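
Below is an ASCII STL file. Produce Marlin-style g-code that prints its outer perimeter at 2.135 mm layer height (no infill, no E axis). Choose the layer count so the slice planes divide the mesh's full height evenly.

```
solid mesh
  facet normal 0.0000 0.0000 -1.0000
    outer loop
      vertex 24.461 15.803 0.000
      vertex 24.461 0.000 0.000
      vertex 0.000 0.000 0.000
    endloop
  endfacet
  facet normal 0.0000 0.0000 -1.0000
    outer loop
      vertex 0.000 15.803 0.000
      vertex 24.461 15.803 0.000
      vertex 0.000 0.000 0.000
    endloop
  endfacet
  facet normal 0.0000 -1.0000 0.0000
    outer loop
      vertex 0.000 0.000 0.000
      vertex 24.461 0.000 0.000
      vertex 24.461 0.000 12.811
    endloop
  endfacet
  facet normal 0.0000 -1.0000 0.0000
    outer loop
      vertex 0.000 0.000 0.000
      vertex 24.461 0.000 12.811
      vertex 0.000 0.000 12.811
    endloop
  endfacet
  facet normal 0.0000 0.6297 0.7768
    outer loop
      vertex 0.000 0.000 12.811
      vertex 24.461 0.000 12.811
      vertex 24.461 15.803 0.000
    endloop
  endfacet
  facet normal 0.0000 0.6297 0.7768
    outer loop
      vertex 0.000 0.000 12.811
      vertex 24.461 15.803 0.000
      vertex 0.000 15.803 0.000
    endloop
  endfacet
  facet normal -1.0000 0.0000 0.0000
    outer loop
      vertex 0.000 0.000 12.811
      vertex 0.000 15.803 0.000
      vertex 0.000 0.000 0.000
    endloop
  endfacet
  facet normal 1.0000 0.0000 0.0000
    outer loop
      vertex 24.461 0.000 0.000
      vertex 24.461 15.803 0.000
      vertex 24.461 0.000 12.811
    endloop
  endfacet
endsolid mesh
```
; perimeter-only toolpath
G21 ; units = mm
G90 ; absolute positioning
G28 ; home
; layer 1
G0 Z2.135
G0 X0.000 Y0.000
G1 X24.461 Y0.000
G1 X24.461 Y13.169
G1 X0.000 Y13.169
G1 X0.000 Y0.000
; layer 2
G0 Z4.270
G0 X0.000 Y0.000
G1 X24.461 Y0.000
G1 X24.461 Y10.535
G1 X0.000 Y10.535
G1 X0.000 Y0.000
; layer 3
G0 Z6.405
G0 X0.000 Y0.000
G1 X24.461 Y0.000
G1 X24.461 Y7.902
G1 X0.000 Y7.902
G1 X0.000 Y0.000
; layer 4
G0 Z8.541
G0 X0.000 Y0.000
G1 X24.461 Y0.000
G1 X24.461 Y5.268
G1 X0.000 Y5.268
G1 X0.000 Y0.000
; layer 5
G0 Z10.676
G0 X0.000 Y0.000
G1 X24.461 Y0.000
G1 X24.461 Y2.634
G1 X0.000 Y2.634
G1 X0.000 Y0.000
M2 ; end

The solid is a wedge (ramp): 24.5 × 15.8 mm base, rising to 12.8 mm along the y=0 edge and sloping linearly to z=0 at y=15.8. Slicing at Δz = 2.135 mm — 6 equal slices spanning the solid's height, so layer i sits at z = i·h/6 — gives 5 non-empty perimeters. Each is a 4-segment closed polygon; G0 lifts to the layer z and rapids to the start vertex, then G1 traces the edges. The cross-section shrinks linearly with z (the slice at the apex is degenerate and omitted).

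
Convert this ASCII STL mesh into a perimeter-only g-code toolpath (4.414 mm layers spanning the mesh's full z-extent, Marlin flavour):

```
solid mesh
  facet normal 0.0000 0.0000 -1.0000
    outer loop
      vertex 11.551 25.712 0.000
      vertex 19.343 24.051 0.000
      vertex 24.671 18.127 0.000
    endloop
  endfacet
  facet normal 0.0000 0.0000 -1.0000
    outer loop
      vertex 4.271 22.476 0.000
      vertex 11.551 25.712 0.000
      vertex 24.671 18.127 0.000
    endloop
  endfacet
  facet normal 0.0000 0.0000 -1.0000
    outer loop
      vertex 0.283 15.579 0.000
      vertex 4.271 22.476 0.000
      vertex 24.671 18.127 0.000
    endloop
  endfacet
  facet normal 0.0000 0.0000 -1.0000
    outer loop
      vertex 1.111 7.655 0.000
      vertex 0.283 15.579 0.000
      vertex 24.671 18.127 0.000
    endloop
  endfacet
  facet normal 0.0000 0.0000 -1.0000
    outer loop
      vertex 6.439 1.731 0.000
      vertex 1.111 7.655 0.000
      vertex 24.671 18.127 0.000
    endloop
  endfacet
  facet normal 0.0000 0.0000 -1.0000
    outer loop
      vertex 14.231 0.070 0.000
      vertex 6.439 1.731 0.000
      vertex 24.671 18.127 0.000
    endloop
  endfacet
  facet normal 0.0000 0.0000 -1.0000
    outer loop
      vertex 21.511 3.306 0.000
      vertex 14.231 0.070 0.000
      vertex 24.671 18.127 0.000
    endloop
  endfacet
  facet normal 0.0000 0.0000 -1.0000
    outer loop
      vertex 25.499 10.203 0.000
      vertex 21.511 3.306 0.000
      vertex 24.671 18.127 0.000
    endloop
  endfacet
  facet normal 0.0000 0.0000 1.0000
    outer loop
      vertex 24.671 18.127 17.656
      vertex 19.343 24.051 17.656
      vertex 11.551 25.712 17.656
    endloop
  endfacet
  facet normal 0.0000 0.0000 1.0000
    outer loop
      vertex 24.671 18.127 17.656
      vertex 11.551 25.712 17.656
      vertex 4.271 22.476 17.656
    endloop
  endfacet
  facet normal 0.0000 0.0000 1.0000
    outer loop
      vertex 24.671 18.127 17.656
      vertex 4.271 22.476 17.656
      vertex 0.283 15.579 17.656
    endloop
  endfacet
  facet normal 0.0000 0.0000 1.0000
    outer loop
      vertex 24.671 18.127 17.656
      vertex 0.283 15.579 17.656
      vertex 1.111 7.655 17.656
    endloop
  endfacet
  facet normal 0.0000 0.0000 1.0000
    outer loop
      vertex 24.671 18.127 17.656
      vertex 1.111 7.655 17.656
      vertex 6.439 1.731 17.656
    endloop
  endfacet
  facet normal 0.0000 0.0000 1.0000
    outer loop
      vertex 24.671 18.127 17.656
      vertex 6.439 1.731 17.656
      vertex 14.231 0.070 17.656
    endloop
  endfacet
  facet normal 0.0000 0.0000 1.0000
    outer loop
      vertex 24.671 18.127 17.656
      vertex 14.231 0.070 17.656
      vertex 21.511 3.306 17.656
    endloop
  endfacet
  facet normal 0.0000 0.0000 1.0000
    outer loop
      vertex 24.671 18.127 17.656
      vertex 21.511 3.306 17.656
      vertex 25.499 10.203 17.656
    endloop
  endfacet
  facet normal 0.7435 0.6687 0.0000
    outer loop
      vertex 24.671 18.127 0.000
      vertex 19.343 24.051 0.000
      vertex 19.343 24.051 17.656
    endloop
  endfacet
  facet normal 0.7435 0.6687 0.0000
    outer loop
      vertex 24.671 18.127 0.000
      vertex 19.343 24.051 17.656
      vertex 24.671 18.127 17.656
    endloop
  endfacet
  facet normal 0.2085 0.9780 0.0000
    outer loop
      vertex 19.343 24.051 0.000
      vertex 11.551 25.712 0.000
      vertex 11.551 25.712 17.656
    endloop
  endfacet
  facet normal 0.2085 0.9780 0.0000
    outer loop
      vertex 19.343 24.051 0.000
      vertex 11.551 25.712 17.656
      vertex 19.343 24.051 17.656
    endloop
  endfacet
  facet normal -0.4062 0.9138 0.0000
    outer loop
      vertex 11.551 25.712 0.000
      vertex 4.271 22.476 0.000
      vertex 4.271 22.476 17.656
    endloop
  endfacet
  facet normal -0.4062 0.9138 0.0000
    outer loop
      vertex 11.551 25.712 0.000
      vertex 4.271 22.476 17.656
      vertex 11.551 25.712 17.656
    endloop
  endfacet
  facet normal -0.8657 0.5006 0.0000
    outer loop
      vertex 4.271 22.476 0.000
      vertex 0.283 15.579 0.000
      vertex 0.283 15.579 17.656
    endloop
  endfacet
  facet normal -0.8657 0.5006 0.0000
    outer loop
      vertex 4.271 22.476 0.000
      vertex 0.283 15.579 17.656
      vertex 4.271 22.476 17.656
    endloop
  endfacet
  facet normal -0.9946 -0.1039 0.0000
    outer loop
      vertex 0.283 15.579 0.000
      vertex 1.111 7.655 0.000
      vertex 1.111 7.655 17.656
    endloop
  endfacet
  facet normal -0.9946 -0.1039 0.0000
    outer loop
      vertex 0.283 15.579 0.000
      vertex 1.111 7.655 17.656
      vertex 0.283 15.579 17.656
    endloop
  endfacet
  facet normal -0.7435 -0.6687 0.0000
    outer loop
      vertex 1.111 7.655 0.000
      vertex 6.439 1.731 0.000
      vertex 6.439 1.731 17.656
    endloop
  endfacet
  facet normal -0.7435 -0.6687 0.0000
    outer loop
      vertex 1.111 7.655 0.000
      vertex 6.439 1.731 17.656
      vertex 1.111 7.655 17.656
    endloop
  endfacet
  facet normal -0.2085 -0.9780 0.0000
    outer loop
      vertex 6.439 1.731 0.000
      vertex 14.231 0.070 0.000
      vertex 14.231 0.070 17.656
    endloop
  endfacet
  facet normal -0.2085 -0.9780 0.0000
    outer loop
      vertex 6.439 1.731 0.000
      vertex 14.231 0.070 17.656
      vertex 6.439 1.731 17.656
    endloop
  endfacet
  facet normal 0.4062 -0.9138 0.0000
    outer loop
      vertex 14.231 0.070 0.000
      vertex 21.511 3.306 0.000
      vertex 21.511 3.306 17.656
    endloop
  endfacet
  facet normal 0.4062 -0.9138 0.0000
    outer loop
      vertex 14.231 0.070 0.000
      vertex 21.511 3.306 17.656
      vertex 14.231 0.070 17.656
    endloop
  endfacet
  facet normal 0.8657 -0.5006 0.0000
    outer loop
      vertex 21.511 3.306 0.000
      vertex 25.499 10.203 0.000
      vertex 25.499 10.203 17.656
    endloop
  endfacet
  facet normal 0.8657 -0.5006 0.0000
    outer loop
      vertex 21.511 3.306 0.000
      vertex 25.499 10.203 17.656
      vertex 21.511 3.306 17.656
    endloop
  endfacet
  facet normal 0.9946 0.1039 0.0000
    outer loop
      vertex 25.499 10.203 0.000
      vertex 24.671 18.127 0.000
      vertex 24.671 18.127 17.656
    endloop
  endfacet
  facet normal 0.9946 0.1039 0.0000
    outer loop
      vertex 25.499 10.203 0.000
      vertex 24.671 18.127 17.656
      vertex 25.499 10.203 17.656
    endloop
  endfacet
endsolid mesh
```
; perimeter-only toolpath
G21 ; units = mm
G90 ; absolute positioning
G28 ; home
; layer 1
G0 Z4.414
G0 X24.671 Y18.127
G1 X19.343 Y24.051
G1 X11.551 Y25.712
G1 X4.271 Y22.476
G1 X0.283 Y15.579
G1 X1.111 Y7.655
G1 X6.439 Y1.731
G1 X14.231 Y0.070
G1 X21.511 Y3.306
G1 X25.499 Y10.203
G1 X24.671 Y18.127
; layer 2
G0 Z8.828
G0 X24.671 Y18.127
G1 X19.343 Y24.051
G1 X11.551 Y25.712
G1 X4.271 Y22.476
G1 X0.283 Y15.579
G1 X1.111 Y7.655
G1 X6.439 Y1.731
G1 X14.231 Y0.070
G1 X21.511 Y3.306
G1 X25.499 Y10.203
G1 X24.671 Y18.127
; layer 3
G0 Z13.242
G0 X24.671 Y18.127
G1 X19.343 Y24.051
G1 X11.551 Y25.712
G1 X4.271 Y22.476
G1 X0.283 Y15.579
G1 X1.111 Y7.655
G1 X6.439 Y1.731
G1 X14.231 Y0.070
G1 X21.511 Y3.306
G1 X25.499 Y10.203
G1 X24.671 Y18.127
; layer 4
G0 Z17.656
G0 X24.671 Y18.127
G1 X19.343 Y24.051
G1 X11.551 Y25.712
G1 X4.271 Y22.476
G1 X0.283 Y15.579
G1 X1.111 Y7.655
G1 X6.439 Y1.731
G1 X14.231 Y0.070
G1 X21.511 Y3.306
G1 X25.499 Y10.203
G1 X24.671 Y18.127
M2 ; end

The solid is a regular 10-sided prism (a cylinder approximated with 10 flat sides), circumscribed radius ≈ 12.9 mm, height ≈ 17.7 mm. Slicing at Δz = 4.414 mm — 4 equal slices spanning the solid's height, so layer i sits at z = i·h/4 — gives 4 non-empty perimeters. Each is a 10-segment closed polygon; G0 lifts to the layer z and rapids to the start vertex, then G1 traces the edges.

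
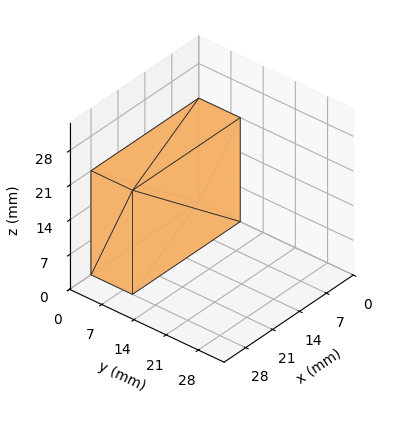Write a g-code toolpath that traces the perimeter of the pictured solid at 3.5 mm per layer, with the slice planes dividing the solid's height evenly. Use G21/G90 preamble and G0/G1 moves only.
Reading the render: the shape is a rectangular box, roughly 28 × 9 mm footprint and 21 mm tall (dimensions read to the nearest mm from the axis ticks). For the g-code, the solid's height is divided into equal slices at the stated Δz and each level perimeter traced with G1 moves after a G0 lift.

; perimeter-only toolpath
G21 ; units = mm
G90 ; absolute positioning
G28 ; home
; layer 1
G0 Z3.5
G0 X0.0 Y0.0
G1 X28.0 Y0.0
G1 X28.0 Y9.0
G1 X0.0 Y9.0
G1 X0.0 Y0.0
; layer 2
G0 Z7.0
G0 X0.0 Y0.0
G1 X28.0 Y0.0
G1 X28.0 Y9.0
G1 X0.0 Y9.0
G1 X0.0 Y0.0
; layer 3
G0 Z10.5
G0 X0.0 Y0.0
G1 X28.0 Y0.0
G1 X28.0 Y9.0
G1 X0.0 Y9.0
G1 X0.0 Y0.0
; layer 4
G0 Z14.0
G0 X0.0 Y0.0
G1 X28.0 Y0.0
G1 X28.0 Y9.0
G1 X0.0 Y9.0
G1 X0.0 Y0.0
; layer 5
G0 Z17.5
G0 X0.0 Y0.0
G1 X28.0 Y0.0
G1 X28.0 Y9.0
G1 X0.0 Y9.0
G1 X0.0 Y0.0
; layer 6
G0 Z21.0
G0 X0.0 Y0.0
G1 X28.0 Y0.0
G1 X28.0 Y9.0
G1 X0.0 Y9.0
G1 X0.0 Y0.0
M2 ; end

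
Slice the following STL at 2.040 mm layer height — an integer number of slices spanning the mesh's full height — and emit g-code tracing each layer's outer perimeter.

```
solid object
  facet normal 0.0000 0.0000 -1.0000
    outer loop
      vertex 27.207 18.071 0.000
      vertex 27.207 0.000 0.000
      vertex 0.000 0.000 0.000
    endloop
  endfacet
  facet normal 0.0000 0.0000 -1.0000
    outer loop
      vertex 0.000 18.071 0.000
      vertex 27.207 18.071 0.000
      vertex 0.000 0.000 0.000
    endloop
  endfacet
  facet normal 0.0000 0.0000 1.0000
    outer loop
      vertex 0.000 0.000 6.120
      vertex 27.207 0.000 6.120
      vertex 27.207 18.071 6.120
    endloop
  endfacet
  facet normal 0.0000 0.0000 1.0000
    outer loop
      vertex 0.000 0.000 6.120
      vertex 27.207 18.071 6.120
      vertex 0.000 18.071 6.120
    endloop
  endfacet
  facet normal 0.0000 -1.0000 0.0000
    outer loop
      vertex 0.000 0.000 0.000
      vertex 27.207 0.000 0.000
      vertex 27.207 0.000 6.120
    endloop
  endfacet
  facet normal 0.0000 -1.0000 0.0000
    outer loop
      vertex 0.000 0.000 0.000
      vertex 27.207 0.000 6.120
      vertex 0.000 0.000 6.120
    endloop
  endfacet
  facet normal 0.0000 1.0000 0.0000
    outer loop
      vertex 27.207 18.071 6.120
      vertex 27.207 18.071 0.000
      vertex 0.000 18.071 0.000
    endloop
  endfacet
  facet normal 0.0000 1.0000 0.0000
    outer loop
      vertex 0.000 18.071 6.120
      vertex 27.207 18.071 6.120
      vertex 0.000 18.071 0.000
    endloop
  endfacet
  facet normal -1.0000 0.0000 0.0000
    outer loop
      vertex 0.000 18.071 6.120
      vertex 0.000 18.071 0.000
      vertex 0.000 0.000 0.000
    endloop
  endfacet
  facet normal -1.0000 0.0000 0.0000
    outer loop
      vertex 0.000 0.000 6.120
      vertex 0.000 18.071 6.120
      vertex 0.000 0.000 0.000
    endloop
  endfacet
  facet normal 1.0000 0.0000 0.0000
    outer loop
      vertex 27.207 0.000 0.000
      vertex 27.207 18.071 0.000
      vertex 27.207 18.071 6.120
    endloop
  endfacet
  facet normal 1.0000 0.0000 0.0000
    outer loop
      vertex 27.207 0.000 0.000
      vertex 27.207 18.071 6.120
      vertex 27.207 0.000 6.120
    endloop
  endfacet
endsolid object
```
; perimeter-only toolpath
G21 ; units = mm
G90 ; absolute positioning
G28 ; home
; layer 1
G0 Z2.040
G0 X0.000 Y0.000
G1 X27.207 Y0.000
G1 X27.207 Y18.071
G1 X0.000 Y18.071
G1 X0.000 Y0.000
; layer 2
G0 Z4.080
G0 X0.000 Y0.000
G1 X27.207 Y0.000
G1 X27.207 Y18.071
G1 X0.000 Y18.071
G1 X0.000 Y0.000
; layer 3
G0 Z6.120
G0 X0.000 Y0.000
G1 X27.207 Y0.000
G1 X27.207 Y18.071
G1 X0.000 Y18.071
G1 X0.000 Y0.000
M2 ; end

The solid is a rectangular box, roughly 27.2 × 18.1 mm footprint and 6.12 mm tall. Slicing at Δz = 2.040 mm — 3 equal slices spanning the solid's height, so layer i sits at z = i·h/3 — gives 3 non-empty perimeters. Each is a 4-segment closed polygon; G0 lifts to the layer z and rapids to the start vertex, then G1 traces the edges.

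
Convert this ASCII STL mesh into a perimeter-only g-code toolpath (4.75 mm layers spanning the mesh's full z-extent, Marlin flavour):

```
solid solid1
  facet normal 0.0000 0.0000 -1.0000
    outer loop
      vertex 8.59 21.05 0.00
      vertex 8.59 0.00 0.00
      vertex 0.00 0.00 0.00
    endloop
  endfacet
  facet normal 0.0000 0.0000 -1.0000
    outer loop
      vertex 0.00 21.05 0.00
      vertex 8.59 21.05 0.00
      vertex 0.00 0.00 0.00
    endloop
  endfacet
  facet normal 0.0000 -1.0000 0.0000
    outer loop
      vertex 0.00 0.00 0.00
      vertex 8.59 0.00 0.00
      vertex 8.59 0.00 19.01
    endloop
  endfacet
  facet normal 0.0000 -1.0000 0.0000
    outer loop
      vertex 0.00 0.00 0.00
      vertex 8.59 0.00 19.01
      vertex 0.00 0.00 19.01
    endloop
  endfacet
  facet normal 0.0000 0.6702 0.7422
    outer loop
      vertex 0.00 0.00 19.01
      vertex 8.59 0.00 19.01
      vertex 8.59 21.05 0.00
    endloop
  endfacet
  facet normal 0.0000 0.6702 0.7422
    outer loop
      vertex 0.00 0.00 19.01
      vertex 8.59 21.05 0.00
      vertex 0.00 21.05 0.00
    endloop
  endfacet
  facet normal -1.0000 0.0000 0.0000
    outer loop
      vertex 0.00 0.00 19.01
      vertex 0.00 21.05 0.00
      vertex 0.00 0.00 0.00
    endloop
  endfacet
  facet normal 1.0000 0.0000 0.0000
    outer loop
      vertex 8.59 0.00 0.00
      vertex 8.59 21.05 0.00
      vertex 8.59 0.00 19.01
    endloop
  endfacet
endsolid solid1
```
; perimeter-only toolpath
G21 ; units = mm
G90 ; absolute positioning
G28 ; home
; layer 1
G0 Z4.75
G0 X0.00 Y0.00
G1 X8.59 Y0.00
G1 X8.59 Y15.79
G1 X0.00 Y15.79
G1 X0.00 Y0.00
; layer 2
G0 Z9.51
G0 X0.00 Y0.00
G1 X8.59 Y0.00
G1 X8.59 Y10.53
G1 X0.00 Y10.53
G1 X0.00 Y0.00
; layer 3
G0 Z14.26
G0 X0.00 Y0.00
G1 X8.59 Y0.00
G1 X8.59 Y5.26
G1 X0.00 Y5.26
G1 X0.00 Y0.00
M2 ; end

The solid is a wedge (ramp): 8.59 × 21.1 mm base, rising to 19 mm along the y=0 edge and sloping linearly to z=0 at y=21.1. Slicing at Δz = 4.75 mm — 4 equal slices spanning the solid's height, so layer i sits at z = i·h/4 — gives 3 non-empty perimeters. Each is a 4-segment closed polygon; G0 lifts to the layer z and rapids to the start vertex, then G1 traces the edges. The cross-section shrinks linearly with z (the slice at the apex is degenerate and omitted).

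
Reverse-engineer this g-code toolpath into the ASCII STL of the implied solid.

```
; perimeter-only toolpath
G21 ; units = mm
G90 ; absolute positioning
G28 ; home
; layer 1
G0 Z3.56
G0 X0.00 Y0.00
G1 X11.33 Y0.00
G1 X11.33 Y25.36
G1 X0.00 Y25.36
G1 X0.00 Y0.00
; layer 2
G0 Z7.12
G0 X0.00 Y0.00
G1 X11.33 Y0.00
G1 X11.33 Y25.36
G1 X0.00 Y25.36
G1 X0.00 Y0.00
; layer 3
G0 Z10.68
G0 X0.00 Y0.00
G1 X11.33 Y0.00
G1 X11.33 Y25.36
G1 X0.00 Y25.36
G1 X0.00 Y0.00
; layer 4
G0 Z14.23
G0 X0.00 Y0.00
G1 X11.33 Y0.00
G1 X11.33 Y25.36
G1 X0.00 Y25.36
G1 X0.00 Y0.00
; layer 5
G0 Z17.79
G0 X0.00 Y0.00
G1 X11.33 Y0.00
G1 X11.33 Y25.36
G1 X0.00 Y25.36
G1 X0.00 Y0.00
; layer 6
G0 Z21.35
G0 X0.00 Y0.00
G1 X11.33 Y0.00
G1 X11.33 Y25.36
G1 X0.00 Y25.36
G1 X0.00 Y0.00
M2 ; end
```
solid part
  facet normal 0.0000 0.0000 -1.0000
    outer loop
      vertex 11.33 25.36 0.00
      vertex 11.33 0.00 0.00
      vertex 0.00 0.00 0.00
    endloop
  endfacet
  facet normal 0.0000 0.0000 -1.0000
    outer loop
      vertex 0.00 25.36 0.00
      vertex 11.33 25.36 0.00
      vertex 0.00 0.00 0.00
    endloop
  endfacet
  facet normal 0.0000 0.0000 1.0000
    outer loop
      vertex 0.00 0.00 21.35
      vertex 11.33 0.00 21.35
      vertex 11.33 25.36 21.35
    endloop
  endfacet
  facet normal 0.0000 0.0000 1.0000
    outer loop
      vertex 0.00 0.00 21.35
      vertex 11.33 25.36 21.35
      vertex 0.00 25.36 21.35
    endloop
  endfacet
  facet normal 0.0000 -1.0000 0.0000
    outer loop
      vertex 0.00 0.00 0.00
      vertex 11.33 0.00 0.00
      vertex 11.33 0.00 21.35
    endloop
  endfacet
  facet normal 0.0000 -1.0000 0.0000
    outer loop
      vertex 0.00 0.00 0.00
      vertex 11.33 0.00 21.35
      vertex 0.00 0.00 21.35
    endloop
  endfacet
  facet normal 0.0000 1.0000 0.0000
    outer loop
      vertex 11.33 25.36 21.35
      vertex 11.33 25.36 0.00
      vertex 0.00 25.36 0.00
    endloop
  endfacet
  facet normal 0.0000 1.0000 0.0000
    outer loop
      vertex 0.00 25.36 21.35
      vertex 11.33 25.36 21.35
      vertex 0.00 25.36 0.00
    endloop
  endfacet
  facet normal -1.0000 0.0000 0.0000
    outer loop
      vertex 0.00 25.36 21.35
      vertex 0.00 25.36 0.00
      vertex 0.00 0.00 0.00
    endloop
  endfacet
  facet normal -1.0000 0.0000 0.0000
    outer loop
      vertex 0.00 0.00 21.35
      vertex 0.00 25.36 21.35
      vertex 0.00 0.00 0.00
    endloop
  endfacet
  facet normal 1.0000 0.0000 0.0000
    outer loop
      vertex 11.33 0.00 0.00
      vertex 11.33 25.36 0.00
      vertex 11.33 25.36 21.35
    endloop
  endfacet
  facet normal 1.0000 0.0000 0.0000
    outer loop
      vertex 11.33 0.00 0.00
      vertex 11.33 25.36 21.35
      vertex 11.33 0.00 21.35
    endloop
  endfacet
endsolid part

The G0 Z moves step by Δz≈3.56 mm. Every layer's G1 loop is the same polygon, so the solid is a straight extrusion of it from z=0 to z≈21.4. Closing with flat bottom and top caps and triangulating gives 12 facets — a rectangular box, roughly 11.3 × 25.4 mm footprint and 21.4 mm tall.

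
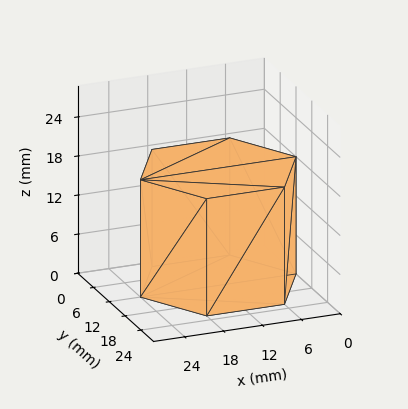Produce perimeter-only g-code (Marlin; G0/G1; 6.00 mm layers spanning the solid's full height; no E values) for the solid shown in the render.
Reading the render: the shape is a regular 6-sided prism (a cylinder approximated with 6 flat sides), circumscribed radius ≈ 12 mm, height ≈ 18 mm (dimensions read to the nearest mm from the axis ticks). For the g-code, the solid's height is divided into equal slices at the stated Δz and each level perimeter traced with G1 moves after a G0 lift.

; perimeter-only toolpath
G21 ; units = mm
G90 ; absolute positioning
G28 ; home
; layer 1
G0 Z6.00
G0 X24.00 Y12.00
G1 X18.00 Y22.39
G1 X6.00 Y22.39
G1 X0.00 Y12.00
G1 X6.00 Y1.61
G1 X18.00 Y1.61
G1 X24.00 Y12.00
; layer 2
G0 Z12.00
G0 X24.00 Y12.00
G1 X18.00 Y22.39
G1 X6.00 Y22.39
G1 X0.00 Y12.00
G1 X6.00 Y1.61
G1 X18.00 Y1.61
G1 X24.00 Y12.00
; layer 3
G0 Z18.00
G0 X24.00 Y12.00
G1 X18.00 Y22.39
G1 X6.00 Y22.39
G1 X0.00 Y12.00
G1 X6.00 Y1.61
G1 X18.00 Y1.61
G1 X24.00 Y12.00
M2 ; end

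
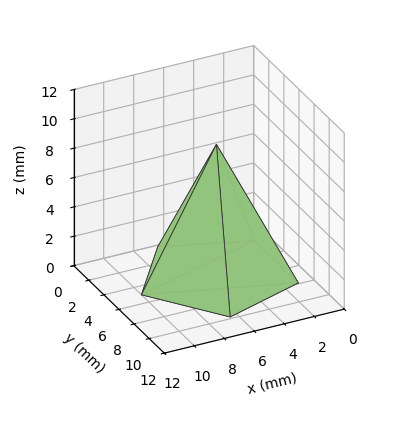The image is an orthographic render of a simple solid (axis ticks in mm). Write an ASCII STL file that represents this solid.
Reading the render: the shape is a regular 5-sided pyramid, base circumscribed radius ≈ 5 mm, apex at z ≈ 9 mm (dimensions read to the nearest mm from the axis ticks). For the STL, each face is triangulated and given an outward normal.

solid part
  facet normal 0.0000 0.0000 -1.0000
    outer loop
      vertex 1.0 7.9 0.0
      vertex 6.5 9.8 0.0
      vertex 10.0 5.0 0.0
    endloop
  endfacet
  facet normal 0.0000 0.0000 -1.0000
    outer loop
      vertex 1.0 2.1 0.0
      vertex 1.0 7.9 0.0
      vertex 10.0 5.0 0.0
    endloop
  endfacet
  facet normal 0.0000 0.0000 -1.0000
    outer loop
      vertex 6.5 0.2 0.0
      vertex 1.0 2.1 0.0
      vertex 10.0 5.0 0.0
    endloop
  endfacet
  facet normal 0.7371 0.5375 0.4095
    outer loop
      vertex 10.0 5.0 0.0
      vertex 6.5 9.8 0.0
      vertex 5.0 5.0 9.0
    endloop
  endfacet
  facet normal -0.2978 0.8620 0.4101
    outer loop
      vertex 6.5 9.8 0.0
      vertex 1.0 7.9 0.0
      vertex 5.0 5.0 9.0
    endloop
  endfacet
  facet normal -0.9138 0.0000 0.4061
    outer loop
      vertex 1.0 7.9 0.0
      vertex 1.0 2.1 0.0
      vertex 5.0 5.0 9.0
    endloop
  endfacet
  facet normal -0.2978 -0.8620 0.4101
    outer loop
      vertex 1.0 2.1 0.0
      vertex 6.5 0.2 0.0
      vertex 5.0 5.0 9.0
    endloop
  endfacet
  facet normal 0.7371 -0.5375 0.4095
    outer loop
      vertex 6.5 0.2 0.0
      vertex 10.0 5.0 0.0
      vertex 5.0 5.0 9.0
    endloop
  endfacet
endsolid part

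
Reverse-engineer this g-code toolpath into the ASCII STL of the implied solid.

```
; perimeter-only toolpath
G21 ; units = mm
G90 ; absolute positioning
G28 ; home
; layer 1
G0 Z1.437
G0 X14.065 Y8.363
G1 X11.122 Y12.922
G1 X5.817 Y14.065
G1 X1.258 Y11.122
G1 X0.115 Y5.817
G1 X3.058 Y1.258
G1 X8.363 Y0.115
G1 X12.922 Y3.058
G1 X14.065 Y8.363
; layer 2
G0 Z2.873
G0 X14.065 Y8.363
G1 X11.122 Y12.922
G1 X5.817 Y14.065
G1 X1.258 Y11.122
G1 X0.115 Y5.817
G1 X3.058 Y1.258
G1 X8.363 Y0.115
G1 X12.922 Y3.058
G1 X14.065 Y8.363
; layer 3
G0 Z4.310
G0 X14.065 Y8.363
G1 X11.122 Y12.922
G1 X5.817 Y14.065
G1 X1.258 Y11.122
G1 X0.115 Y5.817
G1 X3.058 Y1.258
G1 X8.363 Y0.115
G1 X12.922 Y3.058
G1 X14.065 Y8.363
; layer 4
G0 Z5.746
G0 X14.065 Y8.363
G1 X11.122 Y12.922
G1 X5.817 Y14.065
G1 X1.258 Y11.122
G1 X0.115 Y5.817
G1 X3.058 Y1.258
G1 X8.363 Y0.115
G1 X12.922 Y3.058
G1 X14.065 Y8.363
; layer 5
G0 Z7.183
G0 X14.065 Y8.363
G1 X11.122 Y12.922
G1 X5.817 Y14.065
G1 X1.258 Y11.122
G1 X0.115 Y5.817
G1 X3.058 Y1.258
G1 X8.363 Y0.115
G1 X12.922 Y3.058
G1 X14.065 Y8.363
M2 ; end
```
solid part
  facet normal 0.0000 0.0000 -1.0000
    outer loop
      vertex 5.817 14.065 0.000
      vertex 11.122 12.922 0.000
      vertex 14.065 8.363 0.000
    endloop
  endfacet
  facet normal 0.0000 0.0000 -1.0000
    outer loop
      vertex 1.258 11.122 0.000
      vertex 5.817 14.065 0.000
      vertex 14.065 8.363 0.000
    endloop
  endfacet
  facet normal 0.0000 0.0000 -1.0000
    outer loop
      vertex 0.115 5.817 0.000
      vertex 1.258 11.122 0.000
      vertex 14.065 8.363 0.000
    endloop
  endfacet
  facet normal 0.0000 0.0000 -1.0000
    outer loop
      vertex 3.058 1.258 0.000
      vertex 0.115 5.817 0.000
      vertex 14.065 8.363 0.000
    endloop
  endfacet
  facet normal 0.0000 0.0000 -1.0000
    outer loop
      vertex 8.363 0.115 0.000
      vertex 3.058 1.258 0.000
      vertex 14.065 8.363 0.000
    endloop
  endfacet
  facet normal 0.0000 0.0000 -1.0000
    outer loop
      vertex 12.922 3.058 0.000
      vertex 8.363 0.115 0.000
      vertex 14.065 8.363 0.000
    endloop
  endfacet
  facet normal 0.0000 0.0000 1.0000
    outer loop
      vertex 14.065 8.363 7.183
      vertex 11.122 12.922 7.183
      vertex 5.817 14.065 7.183
    endloop
  endfacet
  facet normal 0.0000 0.0000 1.0000
    outer loop
      vertex 14.065 8.363 7.183
      vertex 5.817 14.065 7.183
      vertex 1.258 11.122 7.183
    endloop
  endfacet
  facet normal 0.0000 0.0000 1.0000
    outer loop
      vertex 14.065 8.363 7.183
      vertex 1.258 11.122 7.183
      vertex 0.115 5.817 7.183
    endloop
  endfacet
  facet normal 0.0000 0.0000 1.0000
    outer loop
      vertex 14.065 8.363 7.183
      vertex 0.115 5.817 7.183
      vertex 3.058 1.258 7.183
    endloop
  endfacet
  facet normal 0.0000 0.0000 1.0000
    outer loop
      vertex 14.065 8.363 7.183
      vertex 3.058 1.258 7.183
      vertex 8.363 0.115 7.183
    endloop
  endfacet
  facet normal 0.0000 0.0000 1.0000
    outer loop
      vertex 14.065 8.363 7.183
      vertex 8.363 0.115 7.183
      vertex 12.922 3.058 7.183
    endloop
  endfacet
  facet normal 0.8402 0.5423 0.0000
    outer loop
      vertex 14.065 8.363 0.000
      vertex 11.122 12.922 0.000
      vertex 11.122 12.922 7.183
    endloop
  endfacet
  facet normal 0.8402 0.5423 0.0000
    outer loop
      vertex 14.065 8.363 0.000
      vertex 11.122 12.922 7.183
      vertex 14.065 8.363 7.183
    endloop
  endfacet
  facet normal 0.2106 0.9776 0.0000
    outer loop
      vertex 11.122 12.922 0.000
      vertex 5.817 14.065 0.000
      vertex 5.817 14.065 7.183
    endloop
  endfacet
  facet normal 0.2106 0.9776 0.0000
    outer loop
      vertex 11.122 12.922 0.000
      vertex 5.817 14.065 7.183
      vertex 11.122 12.922 7.183
    endloop
  endfacet
  facet normal -0.5423 0.8402 0.0000
    outer loop
      vertex 5.817 14.065 0.000
      vertex 1.258 11.122 0.000
      vertex 1.258 11.122 7.183
    endloop
  endfacet
  facet normal -0.5423 0.8402 0.0000
    outer loop
      vertex 5.817 14.065 0.000
      vertex 1.258 11.122 7.183
      vertex 5.817 14.065 7.183
    endloop
  endfacet
  facet normal -0.9776 0.2106 0.0000
    outer loop
      vertex 1.258 11.122 0.000
      vertex 0.115 5.817 0.000
      vertex 0.115 5.817 7.183
    endloop
  endfacet
  facet normal -0.9776 0.2106 0.0000
    outer loop
      vertex 1.258 11.122 0.000
      vertex 0.115 5.817 7.183
      vertex 1.258 11.122 7.183
    endloop
  endfacet
  facet normal -0.8402 -0.5423 0.0000
    outer loop
      vertex 0.115 5.817 0.000
      vertex 3.058 1.258 0.000
      vertex 3.058 1.258 7.183
    endloop
  endfacet
  facet normal -0.8402 -0.5423 0.0000
    outer loop
      vertex 0.115 5.817 0.000
      vertex 3.058 1.258 7.183
      vertex 0.115 5.817 7.183
    endloop
  endfacet
  facet normal -0.2106 -0.9776 0.0000
    outer loop
      vertex 3.058 1.258 0.000
      vertex 8.363 0.115 0.000
      vertex 8.363 0.115 7.183
    endloop
  endfacet
  facet normal -0.2106 -0.9776 0.0000
    outer loop
      vertex 3.058 1.258 0.000
      vertex 8.363 0.115 7.183
      vertex 3.058 1.258 7.183
    endloop
  endfacet
  facet normal 0.5423 -0.8402 0.0000
    outer loop
      vertex 8.363 0.115 0.000
      vertex 12.922 3.058 0.000
      vertex 12.922 3.058 7.183
    endloop
  endfacet
  facet normal 0.5423 -0.8402 0.0000
    outer loop
      vertex 8.363 0.115 0.000
      vertex 12.922 3.058 7.183
      vertex 8.363 0.115 7.183
    endloop
  endfacet
  facet normal 0.9776 -0.2106 0.0000
    outer loop
      vertex 12.922 3.058 0.000
      vertex 14.065 8.363 0.000
      vertex 14.065 8.363 7.183
    endloop
  endfacet
  facet normal 0.9776 -0.2106 0.0000
    outer loop
      vertex 12.922 3.058 0.000
      vertex 14.065 8.363 7.183
      vertex 12.922 3.058 7.183
    endloop
  endfacet
endsolid part

The G0 Z moves step by Δz≈1.437 mm. Every layer's G1 loop is the same polygon, so the solid is a straight extrusion of it from z=0 to z≈7.18. Closing with flat bottom and top caps and triangulating gives 28 facets — a regular 8-sided prism (a cylinder approximated with 8 flat sides), circumscribed radius ≈ 7.09 mm, height ≈ 7.18 mm.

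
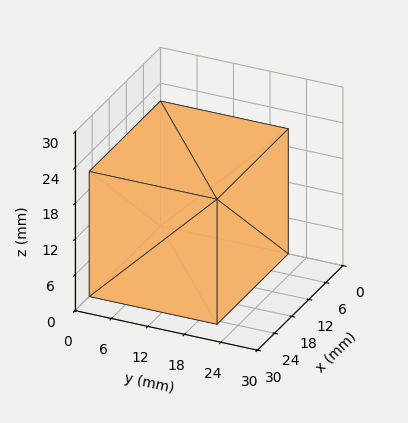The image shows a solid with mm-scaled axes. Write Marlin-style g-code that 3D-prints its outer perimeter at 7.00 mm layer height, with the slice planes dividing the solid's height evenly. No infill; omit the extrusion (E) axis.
Reading the render: the shape is a rectangular box, roughly 25 × 21 mm footprint and 21 mm tall (dimensions read to the nearest mm from the axis ticks). For the g-code, the solid's height is divided into equal slices at the stated Δz and each level perimeter traced with G1 moves after a G0 lift.

; perimeter-only toolpath
G21 ; units = mm
G90 ; absolute positioning
G28 ; home
; layer 1
G0 Z7.00
G0 X0.00 Y0.00
G1 X25.00 Y0.00
G1 X25.00 Y21.00
G1 X0.00 Y21.00
G1 X0.00 Y0.00
; layer 2
G0 Z14.00
G0 X0.00 Y0.00
G1 X25.00 Y0.00
G1 X25.00 Y21.00
G1 X0.00 Y21.00
G1 X0.00 Y0.00
; layer 3
G0 Z21.00
G0 X0.00 Y0.00
G1 X25.00 Y0.00
G1 X25.00 Y21.00
G1 X0.00 Y21.00
G1 X0.00 Y0.00
M2 ; end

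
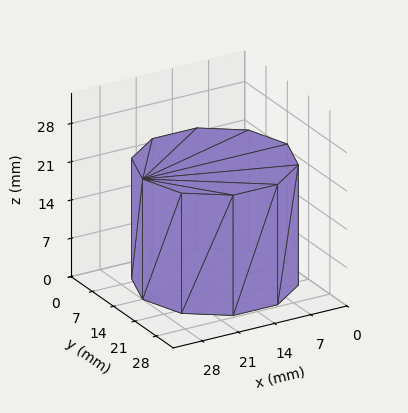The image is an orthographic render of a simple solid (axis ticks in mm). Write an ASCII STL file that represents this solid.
Reading the render: the shape is a regular 10-sided prism (a cylinder approximated with 10 flat sides), circumscribed radius ≈ 14 mm, height ≈ 22 mm (dimensions read to the nearest mm from the axis ticks). For the STL, each face is triangulated and given an outward normal.

solid part
  facet normal 0.0000 0.0000 -1.0000
    outer loop
      vertex 18.3 27.3 0.0
      vertex 25.3 22.2 0.0
      vertex 28.0 14.0 0.0
    endloop
  endfacet
  facet normal 0.0000 0.0000 -1.0000
    outer loop
      vertex 9.7 27.3 0.0
      vertex 18.3 27.3 0.0
      vertex 28.0 14.0 0.0
    endloop
  endfacet
  facet normal 0.0000 0.0000 -1.0000
    outer loop
      vertex 2.7 22.2 0.0
      vertex 9.7 27.3 0.0
      vertex 28.0 14.0 0.0
    endloop
  endfacet
  facet normal 0.0000 0.0000 -1.0000
    outer loop
      vertex 0.0 14.0 0.0
      vertex 2.7 22.2 0.0
      vertex 28.0 14.0 0.0
    endloop
  endfacet
  facet normal 0.0000 0.0000 -1.0000
    outer loop
      vertex 2.7 5.8 0.0
      vertex 0.0 14.0 0.0
      vertex 28.0 14.0 0.0
    endloop
  endfacet
  facet normal 0.0000 0.0000 -1.0000
    outer loop
      vertex 9.7 0.7 0.0
      vertex 2.7 5.8 0.0
      vertex 28.0 14.0 0.0
    endloop
  endfacet
  facet normal 0.0000 0.0000 -1.0000
    outer loop
      vertex 18.3 0.7 0.0
      vertex 9.7 0.7 0.0
      vertex 28.0 14.0 0.0
    endloop
  endfacet
  facet normal 0.0000 0.0000 -1.0000
    outer loop
      vertex 25.3 5.8 0.0
      vertex 18.3 0.7 0.0
      vertex 28.0 14.0 0.0
    endloop
  endfacet
  facet normal 0.0000 0.0000 1.0000
    outer loop
      vertex 28.0 14.0 22.0
      vertex 25.3 22.2 22.0
      vertex 18.3 27.3 22.0
    endloop
  endfacet
  facet normal 0.0000 0.0000 1.0000
    outer loop
      vertex 28.0 14.0 22.0
      vertex 18.3 27.3 22.0
      vertex 9.7 27.3 22.0
    endloop
  endfacet
  facet normal 0.0000 0.0000 1.0000
    outer loop
      vertex 28.0 14.0 22.0
      vertex 9.7 27.3 22.0
      vertex 2.7 22.2 22.0
    endloop
  endfacet
  facet normal 0.0000 0.0000 1.0000
    outer loop
      vertex 28.0 14.0 22.0
      vertex 2.7 22.2 22.0
      vertex 0.0 14.0 22.0
    endloop
  endfacet
  facet normal 0.0000 0.0000 1.0000
    outer loop
      vertex 28.0 14.0 22.0
      vertex 0.0 14.0 22.0
      vertex 2.7 5.8 22.0
    endloop
  endfacet
  facet normal 0.0000 0.0000 1.0000
    outer loop
      vertex 28.0 14.0 22.0
      vertex 2.7 5.8 22.0
      vertex 9.7 0.7 22.0
    endloop
  endfacet
  facet normal 0.0000 0.0000 1.0000
    outer loop
      vertex 28.0 14.0 22.0
      vertex 9.7 0.7 22.0
      vertex 18.3 0.7 22.0
    endloop
  endfacet
  facet normal 0.0000 0.0000 1.0000
    outer loop
      vertex 28.0 14.0 22.0
      vertex 18.3 0.7 22.0
      vertex 25.3 5.8 22.0
    endloop
  endfacet
  facet normal 0.9498 0.3128 0.0000
    outer loop
      vertex 28.0 14.0 0.0
      vertex 25.3 22.2 0.0
      vertex 25.3 22.2 22.0
    endloop
  endfacet
  facet normal 0.9498 0.3128 0.0000
    outer loop
      vertex 28.0 14.0 0.0
      vertex 25.3 22.2 22.0
      vertex 28.0 14.0 22.0
    endloop
  endfacet
  facet normal 0.5889 0.8082 0.0000
    outer loop
      vertex 25.3 22.2 0.0
      vertex 18.3 27.3 0.0
      vertex 18.3 27.3 22.0
    endloop
  endfacet
  facet normal 0.5889 0.8082 0.0000
    outer loop
      vertex 25.3 22.2 0.0
      vertex 18.3 27.3 22.0
      vertex 25.3 22.2 22.0
    endloop
  endfacet
  facet normal 0.0000 1.0000 0.0000
    outer loop
      vertex 18.3 27.3 0.0
      vertex 9.7 27.3 0.0
      vertex 9.7 27.3 22.0
    endloop
  endfacet
  facet normal 0.0000 1.0000 0.0000
    outer loop
      vertex 18.3 27.3 0.0
      vertex 9.7 27.3 22.0
      vertex 18.3 27.3 22.0
    endloop
  endfacet
  facet normal -0.5889 0.8082 0.0000
    outer loop
      vertex 9.7 27.3 0.0
      vertex 2.7 22.2 0.0
      vertex 2.7 22.2 22.0
    endloop
  endfacet
  facet normal -0.5889 0.8082 0.0000
    outer loop
      vertex 9.7 27.3 0.0
      vertex 2.7 22.2 22.0
      vertex 9.7 27.3 22.0
    endloop
  endfacet
  facet normal -0.9498 0.3128 0.0000
    outer loop
      vertex 2.7 22.2 0.0
      vertex 0.0 14.0 0.0
      vertex 0.0 14.0 22.0
    endloop
  endfacet
  facet normal -0.9498 0.3128 0.0000
    outer loop
      vertex 2.7 22.2 0.0
      vertex 0.0 14.0 22.0
      vertex 2.7 22.2 22.0
    endloop
  endfacet
  facet normal -0.9498 -0.3128 0.0000
    outer loop
      vertex 0.0 14.0 0.0
      vertex 2.7 5.8 0.0
      vertex 2.7 5.8 22.0
    endloop
  endfacet
  facet normal -0.9498 -0.3128 0.0000
    outer loop
      vertex 0.0 14.0 0.0
      vertex 2.7 5.8 22.0
      vertex 0.0 14.0 22.0
    endloop
  endfacet
  facet normal -0.5889 -0.8082 0.0000
    outer loop
      vertex 2.7 5.8 0.0
      vertex 9.7 0.7 0.0
      vertex 9.7 0.7 22.0
    endloop
  endfacet
  facet normal -0.5889 -0.8082 0.0000
    outer loop
      vertex 2.7 5.8 0.0
      vertex 9.7 0.7 22.0
      vertex 2.7 5.8 22.0
    endloop
  endfacet
  facet normal 0.0000 -1.0000 0.0000
    outer loop
      vertex 9.7 0.7 0.0
      vertex 18.3 0.7 0.0
      vertex 18.3 0.7 22.0
    endloop
  endfacet
  facet normal 0.0000 -1.0000 0.0000
    outer loop
      vertex 9.7 0.7 0.0
      vertex 18.3 0.7 22.0
      vertex 9.7 0.7 22.0
    endloop
  endfacet
  facet normal 0.5889 -0.8082 0.0000
    outer loop
      vertex 18.3 0.7 0.0
      vertex 25.3 5.8 0.0
      vertex 25.3 5.8 22.0
    endloop
  endfacet
  facet normal 0.5889 -0.8082 0.0000
    outer loop
      vertex 18.3 0.7 0.0
      vertex 25.3 5.8 22.0
      vertex 18.3 0.7 22.0
    endloop
  endfacet
  facet normal 0.9498 -0.3128 0.0000
    outer loop
      vertex 25.3 5.8 0.0
      vertex 28.0 14.0 0.0
      vertex 28.0 14.0 22.0
    endloop
  endfacet
  facet normal 0.9498 -0.3128 0.0000
    outer loop
      vertex 25.3 5.8 0.0
      vertex 28.0 14.0 22.0
      vertex 25.3 5.8 22.0
    endloop
  endfacet
endsolid part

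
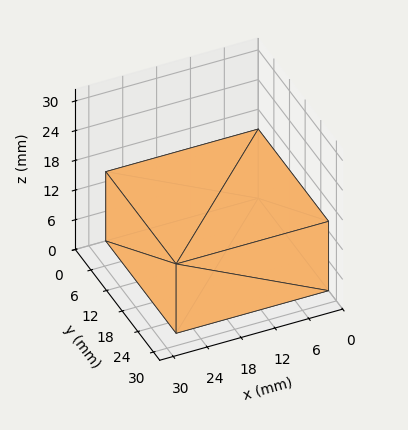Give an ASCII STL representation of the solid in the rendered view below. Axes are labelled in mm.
Reading the render: the shape is a rectangular box, roughly 27 × 27 mm footprint and 14 mm tall (dimensions read to the nearest mm from the axis ticks). For the STL, each face is triangulated and given an outward normal.

solid part
  facet normal 0.0000 0.0000 -1.0000
    outer loop
      vertex 27.00 27.00 0.00
      vertex 27.00 0.00 0.00
      vertex 0.00 0.00 0.00
    endloop
  endfacet
  facet normal 0.0000 0.0000 -1.0000
    outer loop
      vertex 0.00 27.00 0.00
      vertex 27.00 27.00 0.00
      vertex 0.00 0.00 0.00
    endloop
  endfacet
  facet normal 0.0000 0.0000 1.0000
    outer loop
      vertex 0.00 0.00 14.00
      vertex 27.00 0.00 14.00
      vertex 27.00 27.00 14.00
    endloop
  endfacet
  facet normal 0.0000 0.0000 1.0000
    outer loop
      vertex 0.00 0.00 14.00
      vertex 27.00 27.00 14.00
      vertex 0.00 27.00 14.00
    endloop
  endfacet
  facet normal 0.0000 -1.0000 0.0000
    outer loop
      vertex 0.00 0.00 0.00
      vertex 27.00 0.00 0.00
      vertex 27.00 0.00 14.00
    endloop
  endfacet
  facet normal 0.0000 -1.0000 0.0000
    outer loop
      vertex 0.00 0.00 0.00
      vertex 27.00 0.00 14.00
      vertex 0.00 0.00 14.00
    endloop
  endfacet
  facet normal 0.0000 1.0000 0.0000
    outer loop
      vertex 27.00 27.00 14.00
      vertex 27.00 27.00 0.00
      vertex 0.00 27.00 0.00
    endloop
  endfacet
  facet normal 0.0000 1.0000 0.0000
    outer loop
      vertex 0.00 27.00 14.00
      vertex 27.00 27.00 14.00
      vertex 0.00 27.00 0.00
    endloop
  endfacet
  facet normal -1.0000 0.0000 0.0000
    outer loop
      vertex 0.00 27.00 14.00
      vertex 0.00 27.00 0.00
      vertex 0.00 0.00 0.00
    endloop
  endfacet
  facet normal -1.0000 0.0000 0.0000
    outer loop
      vertex 0.00 0.00 14.00
      vertex 0.00 27.00 14.00
      vertex 0.00 0.00 0.00
    endloop
  endfacet
  facet normal 1.0000 0.0000 0.0000
    outer loop
      vertex 27.00 0.00 0.00
      vertex 27.00 27.00 0.00
      vertex 27.00 27.00 14.00
    endloop
  endfacet
  facet normal 1.0000 0.0000 0.0000
    outer loop
      vertex 27.00 0.00 0.00
      vertex 27.00 27.00 14.00
      vertex 27.00 0.00 14.00
    endloop
  endfacet
endsolid part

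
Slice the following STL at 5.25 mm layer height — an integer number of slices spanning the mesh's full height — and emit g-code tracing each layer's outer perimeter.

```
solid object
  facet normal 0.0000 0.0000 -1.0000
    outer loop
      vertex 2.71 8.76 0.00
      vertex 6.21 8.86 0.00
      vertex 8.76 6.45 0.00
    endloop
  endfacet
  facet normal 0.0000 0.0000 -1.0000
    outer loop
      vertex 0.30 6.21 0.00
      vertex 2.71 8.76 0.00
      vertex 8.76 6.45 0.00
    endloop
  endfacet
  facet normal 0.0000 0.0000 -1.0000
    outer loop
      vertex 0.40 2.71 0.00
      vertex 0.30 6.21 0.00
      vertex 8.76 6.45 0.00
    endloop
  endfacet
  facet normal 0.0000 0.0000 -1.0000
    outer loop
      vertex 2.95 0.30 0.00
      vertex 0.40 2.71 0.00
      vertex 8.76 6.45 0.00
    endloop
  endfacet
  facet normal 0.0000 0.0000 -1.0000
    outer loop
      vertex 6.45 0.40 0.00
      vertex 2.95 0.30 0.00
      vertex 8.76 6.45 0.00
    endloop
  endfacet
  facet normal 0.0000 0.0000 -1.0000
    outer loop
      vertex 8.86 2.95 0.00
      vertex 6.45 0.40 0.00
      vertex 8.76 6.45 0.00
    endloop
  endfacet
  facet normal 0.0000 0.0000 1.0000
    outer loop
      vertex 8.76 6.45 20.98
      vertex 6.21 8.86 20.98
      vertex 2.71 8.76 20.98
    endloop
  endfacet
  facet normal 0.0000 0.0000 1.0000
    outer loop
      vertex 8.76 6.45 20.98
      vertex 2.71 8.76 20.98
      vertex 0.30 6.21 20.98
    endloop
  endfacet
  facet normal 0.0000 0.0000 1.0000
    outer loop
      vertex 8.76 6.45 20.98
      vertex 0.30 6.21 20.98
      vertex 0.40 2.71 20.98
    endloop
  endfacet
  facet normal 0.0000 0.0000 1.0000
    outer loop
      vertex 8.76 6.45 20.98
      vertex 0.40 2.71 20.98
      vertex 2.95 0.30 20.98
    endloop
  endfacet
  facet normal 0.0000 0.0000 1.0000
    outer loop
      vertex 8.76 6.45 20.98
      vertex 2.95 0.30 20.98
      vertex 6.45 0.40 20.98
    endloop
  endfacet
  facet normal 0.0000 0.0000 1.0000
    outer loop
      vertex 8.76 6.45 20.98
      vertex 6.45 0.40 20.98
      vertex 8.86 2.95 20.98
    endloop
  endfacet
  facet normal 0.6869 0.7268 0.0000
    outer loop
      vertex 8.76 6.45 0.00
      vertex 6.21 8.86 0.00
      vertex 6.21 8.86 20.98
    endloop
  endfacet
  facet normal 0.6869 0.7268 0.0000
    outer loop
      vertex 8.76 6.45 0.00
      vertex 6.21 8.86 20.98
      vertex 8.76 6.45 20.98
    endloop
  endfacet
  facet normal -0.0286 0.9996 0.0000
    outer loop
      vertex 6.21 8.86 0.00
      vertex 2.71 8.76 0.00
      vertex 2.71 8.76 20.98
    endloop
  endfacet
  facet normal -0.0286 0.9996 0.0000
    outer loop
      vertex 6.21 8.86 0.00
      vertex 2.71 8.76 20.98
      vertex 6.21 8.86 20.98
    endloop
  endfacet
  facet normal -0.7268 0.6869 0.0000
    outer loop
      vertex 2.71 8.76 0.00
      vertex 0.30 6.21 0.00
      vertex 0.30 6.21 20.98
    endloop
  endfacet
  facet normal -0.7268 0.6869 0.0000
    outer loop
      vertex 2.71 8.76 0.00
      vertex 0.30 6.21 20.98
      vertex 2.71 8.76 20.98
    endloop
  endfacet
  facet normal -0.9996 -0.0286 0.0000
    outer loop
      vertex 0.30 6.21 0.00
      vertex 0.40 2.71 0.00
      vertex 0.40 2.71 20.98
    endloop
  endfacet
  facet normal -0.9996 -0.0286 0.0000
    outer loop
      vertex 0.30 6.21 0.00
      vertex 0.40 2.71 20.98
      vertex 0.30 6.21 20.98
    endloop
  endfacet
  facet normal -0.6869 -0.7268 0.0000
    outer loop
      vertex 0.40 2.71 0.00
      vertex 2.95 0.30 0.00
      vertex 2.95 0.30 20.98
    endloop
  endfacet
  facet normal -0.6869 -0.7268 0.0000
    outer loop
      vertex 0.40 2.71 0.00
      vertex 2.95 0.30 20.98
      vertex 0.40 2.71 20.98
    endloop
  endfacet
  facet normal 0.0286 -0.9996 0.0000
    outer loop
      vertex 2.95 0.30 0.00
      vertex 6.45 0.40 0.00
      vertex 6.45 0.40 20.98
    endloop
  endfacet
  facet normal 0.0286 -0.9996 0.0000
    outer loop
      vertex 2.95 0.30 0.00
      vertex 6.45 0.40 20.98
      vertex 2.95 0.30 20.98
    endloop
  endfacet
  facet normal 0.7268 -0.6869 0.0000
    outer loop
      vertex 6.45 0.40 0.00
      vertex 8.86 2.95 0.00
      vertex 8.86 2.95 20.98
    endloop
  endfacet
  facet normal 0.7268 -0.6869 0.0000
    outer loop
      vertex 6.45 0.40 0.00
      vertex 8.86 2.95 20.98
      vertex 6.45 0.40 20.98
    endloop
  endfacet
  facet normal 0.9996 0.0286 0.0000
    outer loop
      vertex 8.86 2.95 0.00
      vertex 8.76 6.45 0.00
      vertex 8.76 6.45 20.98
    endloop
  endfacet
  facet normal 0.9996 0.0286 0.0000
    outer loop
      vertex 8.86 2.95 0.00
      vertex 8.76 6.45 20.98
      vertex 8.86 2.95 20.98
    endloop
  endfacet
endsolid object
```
; perimeter-only toolpath
G21 ; units = mm
G90 ; absolute positioning
G28 ; home
; layer 1
G0 Z5.25
G0 X8.76 Y6.45
G1 X6.21 Y8.86
G1 X2.71 Y8.76
G1 X0.30 Y6.21
G1 X0.40 Y2.71
G1 X2.95 Y0.30
G1 X6.45 Y0.40
G1 X8.86 Y2.95
G1 X8.76 Y6.45
; layer 2
G0 Z10.49
G0 X8.76 Y6.45
G1 X6.21 Y8.86
G1 X2.71 Y8.76
G1 X0.30 Y6.21
G1 X0.40 Y2.71
G1 X2.95 Y0.30
G1 X6.45 Y0.40
G1 X8.86 Y2.95
G1 X8.76 Y6.45
; layer 3
G0 Z15.73
G0 X8.76 Y6.45
G1 X6.21 Y8.86
G1 X2.71 Y8.76
G1 X0.30 Y6.21
G1 X0.40 Y2.71
G1 X2.95 Y0.30
G1 X6.45 Y0.40
G1 X8.86 Y2.95
G1 X8.76 Y6.45
; layer 4
G0 Z20.98
G0 X8.76 Y6.45
G1 X6.21 Y8.86
G1 X2.71 Y8.76
G1 X0.30 Y6.21
G1 X0.40 Y2.71
G1 X2.95 Y0.30
G1 X6.45 Y0.40
G1 X8.86 Y2.95
G1 X8.76 Y6.45
M2 ; end

The solid is a regular 8-sided prism (a cylinder approximated with 8 flat sides), circumscribed radius ≈ 4.58 mm, height ≈ 21 mm. Slicing at Δz = 5.25 mm — 4 equal slices spanning the solid's height, so layer i sits at z = i·h/4 — gives 4 non-empty perimeters. Each is a 8-segment closed polygon; G0 lifts to the layer z and rapids to the start vertex, then G1 traces the edges.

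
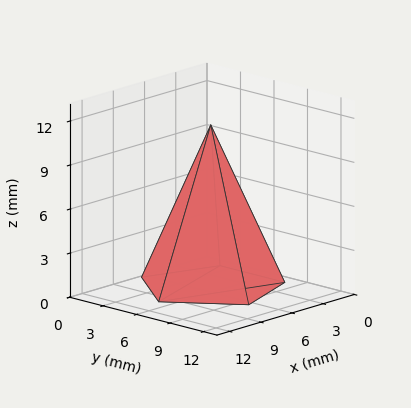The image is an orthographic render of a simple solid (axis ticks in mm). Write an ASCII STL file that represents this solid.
Reading the render: the shape is a regular 5-sided pyramid, base circumscribed radius ≈ 5 mm, apex at z ≈ 11 mm (dimensions read to the nearest mm from the axis ticks). For the STL, each face is triangulated and given an outward normal.

solid part
  facet normal 0.0000 0.0000 -1.0000
    outer loop
      vertex 1.0 7.9 0.0
      vertex 6.5 9.8 0.0
      vertex 10.0 5.0 0.0
    endloop
  endfacet
  facet normal 0.0000 0.0000 -1.0000
    outer loop
      vertex 1.0 2.1 0.0
      vertex 1.0 7.9 0.0
      vertex 10.0 5.0 0.0
    endloop
  endfacet
  facet normal 0.0000 0.0000 -1.0000
    outer loop
      vertex 6.5 0.2 0.0
      vertex 1.0 2.1 0.0
      vertex 10.0 5.0 0.0
    endloop
  endfacet
  facet normal 0.7585 0.5531 0.3448
    outer loop
      vertex 10.0 5.0 0.0
      vertex 6.5 9.8 0.0
      vertex 5.0 5.0 11.0
    endloop
  endfacet
  facet normal -0.3064 0.8871 0.3453
    outer loop
      vertex 6.5 9.8 0.0
      vertex 1.0 7.9 0.0
      vertex 5.0 5.0 11.0
    endloop
  endfacet
  facet normal -0.9398 0.0000 0.3417
    outer loop
      vertex 1.0 7.9 0.0
      vertex 1.0 2.1 0.0
      vertex 5.0 5.0 11.0
    endloop
  endfacet
  facet normal -0.3064 -0.8871 0.3453
    outer loop
      vertex 1.0 2.1 0.0
      vertex 6.5 0.2 0.0
      vertex 5.0 5.0 11.0
    endloop
  endfacet
  facet normal 0.7585 -0.5531 0.3448
    outer loop
      vertex 6.5 0.2 0.0
      vertex 10.0 5.0 0.0
      vertex 5.0 5.0 11.0
    endloop
  endfacet
endsolid part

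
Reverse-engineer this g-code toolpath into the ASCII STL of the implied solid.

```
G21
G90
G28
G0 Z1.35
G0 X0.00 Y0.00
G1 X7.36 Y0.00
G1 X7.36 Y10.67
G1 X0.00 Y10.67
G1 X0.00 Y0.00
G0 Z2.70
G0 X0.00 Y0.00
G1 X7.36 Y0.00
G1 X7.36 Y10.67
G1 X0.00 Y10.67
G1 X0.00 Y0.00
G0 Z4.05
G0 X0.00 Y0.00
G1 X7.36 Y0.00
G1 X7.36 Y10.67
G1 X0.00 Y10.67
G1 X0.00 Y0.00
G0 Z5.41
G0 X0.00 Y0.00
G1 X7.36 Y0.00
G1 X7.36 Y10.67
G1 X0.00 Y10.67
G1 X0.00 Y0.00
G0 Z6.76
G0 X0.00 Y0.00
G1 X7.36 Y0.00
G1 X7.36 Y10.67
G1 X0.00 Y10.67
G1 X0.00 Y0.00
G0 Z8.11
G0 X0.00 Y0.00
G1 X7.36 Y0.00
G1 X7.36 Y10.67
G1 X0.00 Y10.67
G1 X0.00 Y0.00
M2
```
solid part
  facet normal 0.0000 0.0000 -1.0000
    outer loop
      vertex 7.36 10.67 0.00
      vertex 7.36 0.00 0.00
      vertex 0.00 0.00 0.00
    endloop
  endfacet
  facet normal 0.0000 0.0000 -1.0000
    outer loop
      vertex 0.00 10.67 0.00
      vertex 7.36 10.67 0.00
      vertex 0.00 0.00 0.00
    endloop
  endfacet
  facet normal 0.0000 0.0000 1.0000
    outer loop
      vertex 0.00 0.00 8.11
      vertex 7.36 0.00 8.11
      vertex 7.36 10.67 8.11
    endloop
  endfacet
  facet normal 0.0000 0.0000 1.0000
    outer loop
      vertex 0.00 0.00 8.11
      vertex 7.36 10.67 8.11
      vertex 0.00 10.67 8.11
    endloop
  endfacet
  facet normal 0.0000 -1.0000 0.0000
    outer loop
      vertex 0.00 0.00 0.00
      vertex 7.36 0.00 0.00
      vertex 7.36 0.00 8.11
    endloop
  endfacet
  facet normal 0.0000 -1.0000 0.0000
    outer loop
      vertex 0.00 0.00 0.00
      vertex 7.36 0.00 8.11
      vertex 0.00 0.00 8.11
    endloop
  endfacet
  facet normal 0.0000 1.0000 0.0000
    outer loop
      vertex 7.36 10.67 8.11
      vertex 7.36 10.67 0.00
      vertex 0.00 10.67 0.00
    endloop
  endfacet
  facet normal 0.0000 1.0000 0.0000
    outer loop
      vertex 0.00 10.67 8.11
      vertex 7.36 10.67 8.11
      vertex 0.00 10.67 0.00
    endloop
  endfacet
  facet normal -1.0000 0.0000 0.0000
    outer loop
      vertex 0.00 10.67 8.11
      vertex 0.00 10.67 0.00
      vertex 0.00 0.00 0.00
    endloop
  endfacet
  facet normal -1.0000 0.0000 0.0000
    outer loop
      vertex 0.00 0.00 8.11
      vertex 0.00 10.67 8.11
      vertex 0.00 0.00 0.00
    endloop
  endfacet
  facet normal 1.0000 0.0000 0.0000
    outer loop
      vertex 7.36 0.00 0.00
      vertex 7.36 10.67 0.00
      vertex 7.36 10.67 8.11
    endloop
  endfacet
  facet normal 1.0000 0.0000 0.0000
    outer loop
      vertex 7.36 0.00 0.00
      vertex 7.36 10.67 8.11
      vertex 7.36 0.00 8.11
    endloop
  endfacet
endsolid part

The G0 Z moves step by Δz≈1.35 mm. Every layer's G1 loop is the same polygon, so the solid is a straight extrusion of it from z=0 to z≈8.11. Closing with flat bottom and top caps and triangulating gives 12 facets — a rectangular box, roughly 7.36 × 10.7 mm footprint and 8.11 mm tall.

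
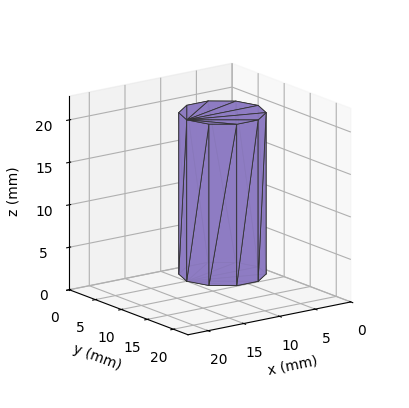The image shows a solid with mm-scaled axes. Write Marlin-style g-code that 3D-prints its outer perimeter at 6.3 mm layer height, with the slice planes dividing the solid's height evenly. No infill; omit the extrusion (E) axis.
Reading the render: the shape is a regular 10-sided prism (a cylinder approximated with 10 flat sides), circumscribed radius ≈ 5 mm, height ≈ 19 mm (dimensions read to the nearest mm from the axis ticks). For the g-code, the solid's height is divided into equal slices at the stated Δz and each level perimeter traced with G1 moves after a G0 lift.

; perimeter-only toolpath
G21 ; units = mm
G90 ; absolute positioning
G28 ; home
; layer 1
G0 Z6.3
G0 X10.0 Y5.0
G1 X9.0 Y7.9
G1 X6.5 Y9.8
G1 X3.5 Y9.8
G1 X1.0 Y7.9
G1 X0.0 Y5.0
G1 X1.0 Y2.1
G1 X3.5 Y0.2
G1 X6.5 Y0.2
G1 X9.0 Y2.1
G1 X10.0 Y5.0
; layer 2
G0 Z12.7
G0 X10.0 Y5.0
G1 X9.0 Y7.9
G1 X6.5 Y9.8
G1 X3.5 Y9.8
G1 X1.0 Y7.9
G1 X0.0 Y5.0
G1 X1.0 Y2.1
G1 X3.5 Y0.2
G1 X6.5 Y0.2
G1 X9.0 Y2.1
G1 X10.0 Y5.0
; layer 3
G0 Z19.0
G0 X10.0 Y5.0
G1 X9.0 Y7.9
G1 X6.5 Y9.8
G1 X3.5 Y9.8
G1 X1.0 Y7.9
G1 X0.0 Y5.0
G1 X1.0 Y2.1
G1 X3.5 Y0.2
G1 X6.5 Y0.2
G1 X9.0 Y2.1
G1 X10.0 Y5.0
M2 ; end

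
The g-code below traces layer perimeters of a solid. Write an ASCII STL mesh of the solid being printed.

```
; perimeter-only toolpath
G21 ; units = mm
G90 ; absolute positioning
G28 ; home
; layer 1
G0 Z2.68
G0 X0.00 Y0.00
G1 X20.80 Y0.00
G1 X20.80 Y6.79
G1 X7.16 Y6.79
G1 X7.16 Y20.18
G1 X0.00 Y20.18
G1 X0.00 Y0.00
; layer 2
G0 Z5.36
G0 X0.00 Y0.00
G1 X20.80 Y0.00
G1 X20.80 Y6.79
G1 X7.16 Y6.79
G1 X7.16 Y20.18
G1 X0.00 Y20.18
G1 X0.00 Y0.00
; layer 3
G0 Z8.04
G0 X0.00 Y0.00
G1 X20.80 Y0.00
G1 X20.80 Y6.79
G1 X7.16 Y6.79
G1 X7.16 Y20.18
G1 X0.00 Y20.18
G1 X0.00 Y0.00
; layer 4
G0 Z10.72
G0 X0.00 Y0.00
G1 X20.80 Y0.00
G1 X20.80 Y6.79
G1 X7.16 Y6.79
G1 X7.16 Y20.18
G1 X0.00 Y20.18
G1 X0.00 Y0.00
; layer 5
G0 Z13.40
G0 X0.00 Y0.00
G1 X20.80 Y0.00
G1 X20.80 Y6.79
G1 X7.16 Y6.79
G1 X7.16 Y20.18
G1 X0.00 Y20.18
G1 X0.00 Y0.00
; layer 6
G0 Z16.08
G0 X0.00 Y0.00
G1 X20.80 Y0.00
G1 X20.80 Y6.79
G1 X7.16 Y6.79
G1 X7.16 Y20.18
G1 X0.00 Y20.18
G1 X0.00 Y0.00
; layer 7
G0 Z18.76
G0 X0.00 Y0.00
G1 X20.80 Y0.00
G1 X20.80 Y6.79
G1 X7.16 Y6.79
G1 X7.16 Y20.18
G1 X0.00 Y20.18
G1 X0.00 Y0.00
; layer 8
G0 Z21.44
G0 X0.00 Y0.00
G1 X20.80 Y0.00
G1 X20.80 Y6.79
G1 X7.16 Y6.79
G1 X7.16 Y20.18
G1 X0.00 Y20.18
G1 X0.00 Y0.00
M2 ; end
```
solid part
  facet normal 0.0000 0.0000 -1.0000
    outer loop
      vertex 20.80 6.79 0.00
      vertex 20.80 0.00 0.00
      vertex 0.00 0.00 0.00
    endloop
  endfacet
  facet normal 0.0000 0.0000 -1.0000
    outer loop
      vertex 7.16 6.79 0.00
      vertex 20.80 6.79 0.00
      vertex 0.00 0.00 0.00
    endloop
  endfacet
  facet normal 0.0000 0.0000 -1.0000
    outer loop
      vertex 7.16 20.18 0.00
      vertex 7.16 6.79 0.00
      vertex 0.00 0.00 0.00
    endloop
  endfacet
  facet normal 0.0000 0.0000 -1.0000
    outer loop
      vertex 0.00 20.18 0.00
      vertex 7.16 20.18 0.00
      vertex 0.00 0.00 0.00
    endloop
  endfacet
  facet normal 0.0000 0.0000 1.0000
    outer loop
      vertex 0.00 0.00 21.44
      vertex 20.80 0.00 21.44
      vertex 20.80 6.79 21.44
    endloop
  endfacet
  facet normal 0.0000 0.0000 1.0000
    outer loop
      vertex 0.00 0.00 21.44
      vertex 20.80 6.79 21.44
      vertex 7.16 6.79 21.44
    endloop
  endfacet
  facet normal 0.0000 0.0000 1.0000
    outer loop
      vertex 0.00 0.00 21.44
      vertex 7.16 6.79 21.44
      vertex 7.16 20.18 21.44
    endloop
  endfacet
  facet normal 0.0000 0.0000 1.0000
    outer loop
      vertex 0.00 0.00 21.44
      vertex 7.16 20.18 21.44
      vertex 0.00 20.18 21.44
    endloop
  endfacet
  facet normal 0.0000 -1.0000 0.0000
    outer loop
      vertex 0.00 0.00 0.00
      vertex 20.80 0.00 0.00
      vertex 20.80 0.00 21.44
    endloop
  endfacet
  facet normal 0.0000 -1.0000 0.0000
    outer loop
      vertex 0.00 0.00 0.00
      vertex 20.80 0.00 21.44
      vertex 0.00 0.00 21.44
    endloop
  endfacet
  facet normal 1.0000 0.0000 0.0000
    outer loop
      vertex 20.80 0.00 0.00
      vertex 20.80 6.79 0.00
      vertex 20.80 6.79 21.44
    endloop
  endfacet
  facet normal 1.0000 0.0000 0.0000
    outer loop
      vertex 20.80 0.00 0.00
      vertex 20.80 6.79 21.44
      vertex 20.80 0.00 21.44
    endloop
  endfacet
  facet normal 0.0000 1.0000 0.0000
    outer loop
      vertex 20.80 6.79 0.00
      vertex 7.16 6.79 0.00
      vertex 7.16 6.79 21.44
    endloop
  endfacet
  facet normal 0.0000 1.0000 0.0000
    outer loop
      vertex 20.80 6.79 0.00
      vertex 7.16 6.79 21.44
      vertex 20.80 6.79 21.44
    endloop
  endfacet
  facet normal 1.0000 0.0000 0.0000
    outer loop
      vertex 7.16 6.79 0.00
      vertex 7.16 20.18 0.00
      vertex 7.16 20.18 21.44
    endloop
  endfacet
  facet normal 1.0000 0.0000 0.0000
    outer loop
      vertex 7.16 6.79 0.00
      vertex 7.16 20.18 21.44
      vertex 7.16 6.79 21.44
    endloop
  endfacet
  facet normal 0.0000 1.0000 0.0000
    outer loop
      vertex 7.16 20.18 0.00
      vertex 0.00 20.18 0.00
      vertex 0.00 20.18 21.44
    endloop
  endfacet
  facet normal 0.0000 1.0000 0.0000
    outer loop
      vertex 7.16 20.18 0.00
      vertex 0.00 20.18 21.44
      vertex 7.16 20.18 21.44
    endloop
  endfacet
  facet normal -1.0000 0.0000 0.0000
    outer loop
      vertex 0.00 20.18 0.00
      vertex 0.00 0.00 0.00
      vertex 0.00 0.00 21.44
    endloop
  endfacet
  facet normal -1.0000 0.0000 0.0000
    outer loop
      vertex 0.00 20.18 0.00
      vertex 0.00 0.00 21.44
      vertex 0.00 20.18 21.44
    endloop
  endfacet
endsolid part

The G0 Z moves step by Δz≈2.68 mm. Every layer's G1 loop is the same polygon, so the solid is a straight extrusion of it from z=0 to z≈21.4. Closing with flat bottom and top caps and triangulating gives 20 facets — an L-shaped prism: outer 20.8 × 20.2 mm, arm thicknesses ≈ 6.79 mm (horizontal) and 7.16 mm (vertical), extruded 21.4 mm in z.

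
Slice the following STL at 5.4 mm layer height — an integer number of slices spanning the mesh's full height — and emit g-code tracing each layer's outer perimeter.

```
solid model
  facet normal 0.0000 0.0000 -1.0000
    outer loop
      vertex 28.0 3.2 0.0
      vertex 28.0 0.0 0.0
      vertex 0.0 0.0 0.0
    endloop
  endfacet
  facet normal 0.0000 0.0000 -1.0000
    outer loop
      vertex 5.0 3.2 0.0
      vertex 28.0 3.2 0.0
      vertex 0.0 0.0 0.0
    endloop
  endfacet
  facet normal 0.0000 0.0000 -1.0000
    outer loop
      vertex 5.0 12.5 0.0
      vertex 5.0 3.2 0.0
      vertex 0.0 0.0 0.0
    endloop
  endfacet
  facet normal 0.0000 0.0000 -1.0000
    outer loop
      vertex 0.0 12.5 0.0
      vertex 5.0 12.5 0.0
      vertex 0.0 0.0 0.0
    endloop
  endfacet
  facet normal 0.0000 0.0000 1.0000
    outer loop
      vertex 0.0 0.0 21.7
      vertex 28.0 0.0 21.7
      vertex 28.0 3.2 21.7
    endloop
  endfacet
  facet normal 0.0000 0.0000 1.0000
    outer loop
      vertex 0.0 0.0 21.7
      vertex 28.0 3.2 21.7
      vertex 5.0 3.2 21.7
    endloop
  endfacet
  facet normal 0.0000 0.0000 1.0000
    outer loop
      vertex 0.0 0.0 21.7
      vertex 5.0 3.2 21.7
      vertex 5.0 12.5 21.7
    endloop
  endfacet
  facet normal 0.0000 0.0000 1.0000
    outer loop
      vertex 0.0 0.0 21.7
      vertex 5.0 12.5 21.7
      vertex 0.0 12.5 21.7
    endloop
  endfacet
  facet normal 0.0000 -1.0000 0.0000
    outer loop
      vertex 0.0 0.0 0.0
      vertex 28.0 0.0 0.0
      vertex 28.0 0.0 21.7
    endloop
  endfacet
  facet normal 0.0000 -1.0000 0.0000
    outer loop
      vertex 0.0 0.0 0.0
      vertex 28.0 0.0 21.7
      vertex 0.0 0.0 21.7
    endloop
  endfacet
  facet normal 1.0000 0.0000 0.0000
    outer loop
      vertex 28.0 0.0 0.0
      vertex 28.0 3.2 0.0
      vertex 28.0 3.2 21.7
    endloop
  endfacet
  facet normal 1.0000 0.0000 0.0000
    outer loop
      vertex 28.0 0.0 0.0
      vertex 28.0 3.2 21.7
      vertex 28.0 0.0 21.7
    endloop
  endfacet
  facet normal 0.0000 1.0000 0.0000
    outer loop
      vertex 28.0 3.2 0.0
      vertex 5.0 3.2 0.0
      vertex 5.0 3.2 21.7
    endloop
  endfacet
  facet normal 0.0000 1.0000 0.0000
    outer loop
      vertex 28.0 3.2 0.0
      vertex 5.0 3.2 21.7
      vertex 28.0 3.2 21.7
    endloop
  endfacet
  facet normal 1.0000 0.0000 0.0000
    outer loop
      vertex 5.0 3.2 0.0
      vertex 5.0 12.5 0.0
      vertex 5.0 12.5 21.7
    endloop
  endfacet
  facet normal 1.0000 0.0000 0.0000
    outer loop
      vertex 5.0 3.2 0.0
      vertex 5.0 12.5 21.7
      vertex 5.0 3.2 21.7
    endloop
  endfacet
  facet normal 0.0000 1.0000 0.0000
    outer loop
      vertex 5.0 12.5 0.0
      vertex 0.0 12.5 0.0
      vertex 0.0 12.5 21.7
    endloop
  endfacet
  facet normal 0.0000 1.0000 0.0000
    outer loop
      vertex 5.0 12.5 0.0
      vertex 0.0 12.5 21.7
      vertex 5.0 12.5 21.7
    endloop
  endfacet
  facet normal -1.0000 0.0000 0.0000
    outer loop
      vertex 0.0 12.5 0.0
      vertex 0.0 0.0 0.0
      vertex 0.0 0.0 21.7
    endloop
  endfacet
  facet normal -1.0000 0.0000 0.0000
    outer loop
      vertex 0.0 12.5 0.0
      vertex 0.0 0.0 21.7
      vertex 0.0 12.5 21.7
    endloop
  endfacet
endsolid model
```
; perimeter-only toolpath
G21 ; units = mm
G90 ; absolute positioning
G28 ; home
; layer 1
G0 Z5.4
G0 X0.0 Y0.0
G1 X28.0 Y0.0
G1 X28.0 Y3.2
G1 X5.0 Y3.2
G1 X5.0 Y12.5
G1 X0.0 Y12.5
G1 X0.0 Y0.0
; layer 2
G0 Z10.8
G0 X0.0 Y0.0
G1 X28.0 Y0.0
G1 X28.0 Y3.2
G1 X5.0 Y3.2
G1 X5.0 Y12.5
G1 X0.0 Y12.5
G1 X0.0 Y0.0
; layer 3
G0 Z16.3
G0 X0.0 Y0.0
G1 X28.0 Y0.0
G1 X28.0 Y3.2
G1 X5.0 Y3.2
G1 X5.0 Y12.5
G1 X0.0 Y12.5
G1 X0.0 Y0.0
; layer 4
G0 Z21.7
G0 X0.0 Y0.0
G1 X28.0 Y0.0
G1 X28.0 Y3.2
G1 X5.0 Y3.2
G1 X5.0 Y12.5
G1 X0.0 Y12.5
G1 X0.0 Y0.0
M2 ; end

The solid is an L-shaped prism: outer 28 × 12.5 mm, arm thicknesses ≈ 3.2 mm (horizontal) and 5 mm (vertical), extruded 21.7 mm in z. Slicing at Δz = 5.4 mm — 4 equal slices spanning the solid's height, so layer i sits at z = i·h/4 — gives 4 non-empty perimeters. Each is a 6-segment closed polygon; G0 lifts to the layer z and rapids to the start vertex, then G1 traces the edges.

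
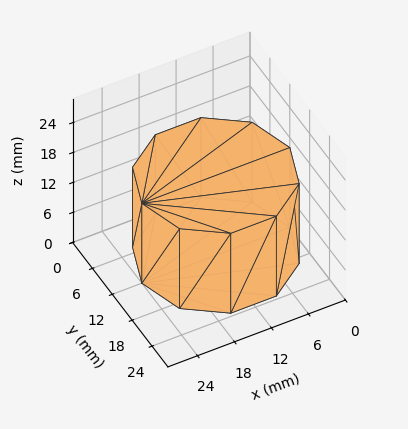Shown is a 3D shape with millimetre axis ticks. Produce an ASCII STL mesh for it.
Reading the render: the shape is a regular 10-sided prism (a cylinder approximated with 10 flat sides), circumscribed radius ≈ 12 mm, height ≈ 16 mm (dimensions read to the nearest mm from the axis ticks). For the STL, each face is triangulated and given an outward normal.

solid part
  facet normal 0.0000 0.0000 -1.0000
    outer loop
      vertex 15.7 23.4 0.0
      vertex 21.7 19.1 0.0
      vertex 24.0 12.0 0.0
    endloop
  endfacet
  facet normal 0.0000 0.0000 -1.0000
    outer loop
      vertex 8.3 23.4 0.0
      vertex 15.7 23.4 0.0
      vertex 24.0 12.0 0.0
    endloop
  endfacet
  facet normal 0.0000 0.0000 -1.0000
    outer loop
      vertex 2.3 19.1 0.0
      vertex 8.3 23.4 0.0
      vertex 24.0 12.0 0.0
    endloop
  endfacet
  facet normal 0.0000 0.0000 -1.0000
    outer loop
      vertex 0.0 12.0 0.0
      vertex 2.3 19.1 0.0
      vertex 24.0 12.0 0.0
    endloop
  endfacet
  facet normal 0.0000 0.0000 -1.0000
    outer loop
      vertex 2.3 4.9 0.0
      vertex 0.0 12.0 0.0
      vertex 24.0 12.0 0.0
    endloop
  endfacet
  facet normal 0.0000 0.0000 -1.0000
    outer loop
      vertex 8.3 0.6 0.0
      vertex 2.3 4.9 0.0
      vertex 24.0 12.0 0.0
    endloop
  endfacet
  facet normal 0.0000 0.0000 -1.0000
    outer loop
      vertex 15.7 0.6 0.0
      vertex 8.3 0.6 0.0
      vertex 24.0 12.0 0.0
    endloop
  endfacet
  facet normal 0.0000 0.0000 -1.0000
    outer loop
      vertex 21.7 4.9 0.0
      vertex 15.7 0.6 0.0
      vertex 24.0 12.0 0.0
    endloop
  endfacet
  facet normal 0.0000 0.0000 1.0000
    outer loop
      vertex 24.0 12.0 16.0
      vertex 21.7 19.1 16.0
      vertex 15.7 23.4 16.0
    endloop
  endfacet
  facet normal 0.0000 0.0000 1.0000
    outer loop
      vertex 24.0 12.0 16.0
      vertex 15.7 23.4 16.0
      vertex 8.3 23.4 16.0
    endloop
  endfacet
  facet normal 0.0000 0.0000 1.0000
    outer loop
      vertex 24.0 12.0 16.0
      vertex 8.3 23.4 16.0
      vertex 2.3 19.1 16.0
    endloop
  endfacet
  facet normal 0.0000 0.0000 1.0000
    outer loop
      vertex 24.0 12.0 16.0
      vertex 2.3 19.1 16.0
      vertex 0.0 12.0 16.0
    endloop
  endfacet
  facet normal 0.0000 0.0000 1.0000
    outer loop
      vertex 24.0 12.0 16.0
      vertex 0.0 12.0 16.0
      vertex 2.3 4.9 16.0
    endloop
  endfacet
  facet normal 0.0000 0.0000 1.0000
    outer loop
      vertex 24.0 12.0 16.0
      vertex 2.3 4.9 16.0
      vertex 8.3 0.6 16.0
    endloop
  endfacet
  facet normal 0.0000 0.0000 1.0000
    outer loop
      vertex 24.0 12.0 16.0
      vertex 8.3 0.6 16.0
      vertex 15.7 0.6 16.0
    endloop
  endfacet
  facet normal 0.0000 0.0000 1.0000
    outer loop
      vertex 24.0 12.0 16.0
      vertex 15.7 0.6 16.0
      vertex 21.7 4.9 16.0
    endloop
  endfacet
  facet normal 0.9513 0.3082 0.0000
    outer loop
      vertex 24.0 12.0 0.0
      vertex 21.7 19.1 0.0
      vertex 21.7 19.1 16.0
    endloop
  endfacet
  facet normal 0.9513 0.3082 0.0000
    outer loop
      vertex 24.0 12.0 0.0
      vertex 21.7 19.1 16.0
      vertex 24.0 12.0 16.0
    endloop
  endfacet
  facet normal 0.5825 0.8128 0.0000
    outer loop
      vertex 21.7 19.1 0.0
      vertex 15.7 23.4 0.0
      vertex 15.7 23.4 16.0
    endloop
  endfacet
  facet normal 0.5825 0.8128 0.0000
    outer loop
      vertex 21.7 19.1 0.0
      vertex 15.7 23.4 16.0
      vertex 21.7 19.1 16.0
    endloop
  endfacet
  facet normal 0.0000 1.0000 0.0000
    outer loop
      vertex 15.7 23.4 0.0
      vertex 8.3 23.4 0.0
      vertex 8.3 23.4 16.0
    endloop
  endfacet
  facet normal 0.0000 1.0000 0.0000
    outer loop
      vertex 15.7 23.4 0.0
      vertex 8.3 23.4 16.0
      vertex 15.7 23.4 16.0
    endloop
  endfacet
  facet normal -0.5825 0.8128 0.0000
    outer loop
      vertex 8.3 23.4 0.0
      vertex 2.3 19.1 0.0
      vertex 2.3 19.1 16.0
    endloop
  endfacet
  facet normal -0.5825 0.8128 0.0000
    outer loop
      vertex 8.3 23.4 0.0
      vertex 2.3 19.1 16.0
      vertex 8.3 23.4 16.0
    endloop
  endfacet
  facet normal -0.9513 0.3082 0.0000
    outer loop
      vertex 2.3 19.1 0.0
      vertex 0.0 12.0 0.0
      vertex 0.0 12.0 16.0
    endloop
  endfacet
  facet normal -0.9513 0.3082 0.0000
    outer loop
      vertex 2.3 19.1 0.0
      vertex 0.0 12.0 16.0
      vertex 2.3 19.1 16.0
    endloop
  endfacet
  facet normal -0.9513 -0.3082 0.0000
    outer loop
      vertex 0.0 12.0 0.0
      vertex 2.3 4.9 0.0
      vertex 2.3 4.9 16.0
    endloop
  endfacet
  facet normal -0.9513 -0.3082 0.0000
    outer loop
      vertex 0.0 12.0 0.0
      vertex 2.3 4.9 16.0
      vertex 0.0 12.0 16.0
    endloop
  endfacet
  facet normal -0.5825 -0.8128 0.0000
    outer loop
      vertex 2.3 4.9 0.0
      vertex 8.3 0.6 0.0
      vertex 8.3 0.6 16.0
    endloop
  endfacet
  facet normal -0.5825 -0.8128 0.0000
    outer loop
      vertex 2.3 4.9 0.0
      vertex 8.3 0.6 16.0
      vertex 2.3 4.9 16.0
    endloop
  endfacet
  facet normal 0.0000 -1.0000 0.0000
    outer loop
      vertex 8.3 0.6 0.0
      vertex 15.7 0.6 0.0
      vertex 15.7 0.6 16.0
    endloop
  endfacet
  facet normal 0.0000 -1.0000 0.0000
    outer loop
      vertex 8.3 0.6 0.0
      vertex 15.7 0.6 16.0
      vertex 8.3 0.6 16.0
    endloop
  endfacet
  facet normal 0.5825 -0.8128 0.0000
    outer loop
      vertex 15.7 0.6 0.0
      vertex 21.7 4.9 0.0
      vertex 21.7 4.9 16.0
    endloop
  endfacet
  facet normal 0.5825 -0.8128 0.0000
    outer loop
      vertex 15.7 0.6 0.0
      vertex 21.7 4.9 16.0
      vertex 15.7 0.6 16.0
    endloop
  endfacet
  facet normal 0.9513 -0.3082 0.0000
    outer loop
      vertex 21.7 4.9 0.0
      vertex 24.0 12.0 0.0
      vertex 24.0 12.0 16.0
    endloop
  endfacet
  facet normal 0.9513 -0.3082 0.0000
    outer loop
      vertex 21.7 4.9 0.0
      vertex 24.0 12.0 16.0
      vertex 21.7 4.9 16.0
    endloop
  endfacet
endsolid part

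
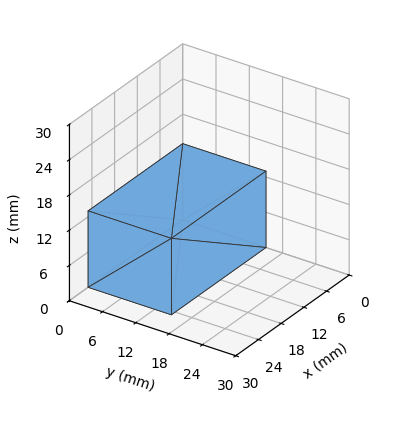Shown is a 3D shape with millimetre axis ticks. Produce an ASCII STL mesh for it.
Reading the render: the shape is a rectangular box, roughly 25 × 15 mm footprint and 13 mm tall (dimensions read to the nearest mm from the axis ticks). For the STL, each face is triangulated and given an outward normal.

solid part
  facet normal 0.0000 0.0000 -1.0000
    outer loop
      vertex 25.0 15.0 0.0
      vertex 25.0 0.0 0.0
      vertex 0.0 0.0 0.0
    endloop
  endfacet
  facet normal 0.0000 0.0000 -1.0000
    outer loop
      vertex 0.0 15.0 0.0
      vertex 25.0 15.0 0.0
      vertex 0.0 0.0 0.0
    endloop
  endfacet
  facet normal 0.0000 0.0000 1.0000
    outer loop
      vertex 0.0 0.0 13.0
      vertex 25.0 0.0 13.0
      vertex 25.0 15.0 13.0
    endloop
  endfacet
  facet normal 0.0000 0.0000 1.0000
    outer loop
      vertex 0.0 0.0 13.0
      vertex 25.0 15.0 13.0
      vertex 0.0 15.0 13.0
    endloop
  endfacet
  facet normal 0.0000 -1.0000 0.0000
    outer loop
      vertex 0.0 0.0 0.0
      vertex 25.0 0.0 0.0
      vertex 25.0 0.0 13.0
    endloop
  endfacet
  facet normal 0.0000 -1.0000 0.0000
    outer loop
      vertex 0.0 0.0 0.0
      vertex 25.0 0.0 13.0
      vertex 0.0 0.0 13.0
    endloop
  endfacet
  facet normal 0.0000 1.0000 0.0000
    outer loop
      vertex 25.0 15.0 13.0
      vertex 25.0 15.0 0.0
      vertex 0.0 15.0 0.0
    endloop
  endfacet
  facet normal 0.0000 1.0000 0.0000
    outer loop
      vertex 0.0 15.0 13.0
      vertex 25.0 15.0 13.0
      vertex 0.0 15.0 0.0
    endloop
  endfacet
  facet normal -1.0000 0.0000 0.0000
    outer loop
      vertex 0.0 15.0 13.0
      vertex 0.0 15.0 0.0
      vertex 0.0 0.0 0.0
    endloop
  endfacet
  facet normal -1.0000 0.0000 0.0000
    outer loop
      vertex 0.0 0.0 13.0
      vertex 0.0 15.0 13.0
      vertex 0.0 0.0 0.0
    endloop
  endfacet
  facet normal 1.0000 0.0000 0.0000
    outer loop
      vertex 25.0 0.0 0.0
      vertex 25.0 15.0 0.0
      vertex 25.0 15.0 13.0
    endloop
  endfacet
  facet normal 1.0000 0.0000 0.0000
    outer loop
      vertex 25.0 0.0 0.0
      vertex 25.0 15.0 13.0
      vertex 25.0 0.0 13.0
    endloop
  endfacet
endsolid part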